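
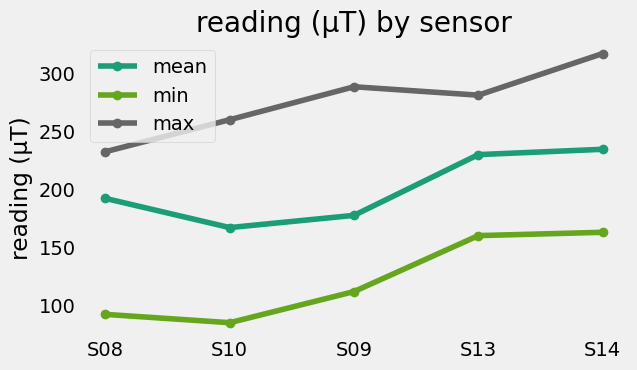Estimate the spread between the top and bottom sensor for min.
≈ 80

Max S14 ≈ 160, min S10 ≈ 80; range ≈ 80.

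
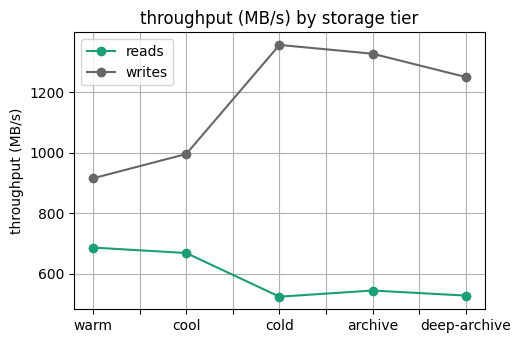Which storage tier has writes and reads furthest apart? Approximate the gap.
cold, ≈ 900 MB/s

cold: writes ≈ 1400, reads ≈ 500 → gap ≈ 900. Next-largest (archive) is only ≈ 800.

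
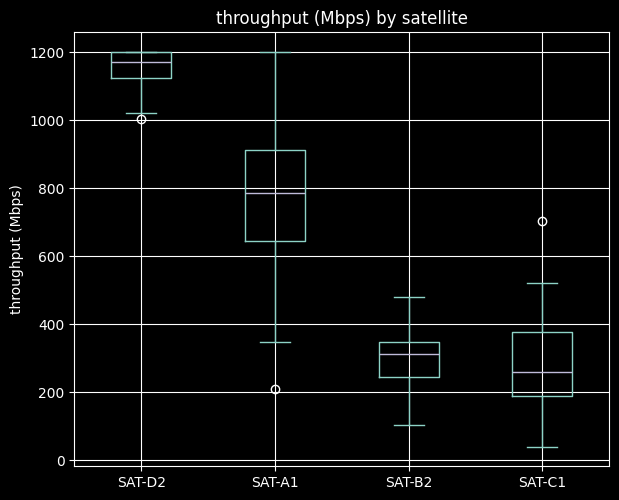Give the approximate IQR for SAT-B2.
≈ 100

Q3 ≈ 300, Q1 ≈ 200; IQR ≈ 100.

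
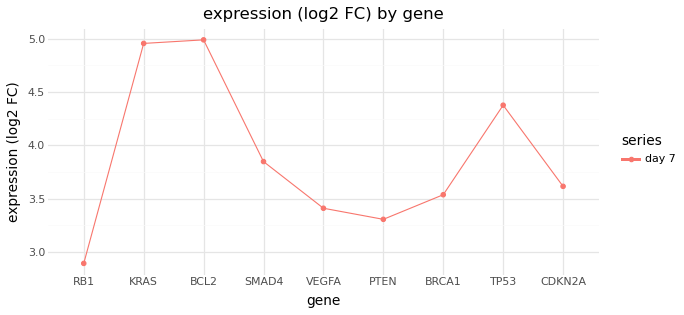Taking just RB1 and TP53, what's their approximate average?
≈ 3.6

(2.8 + 4.4) / 2 ≈ 3.6.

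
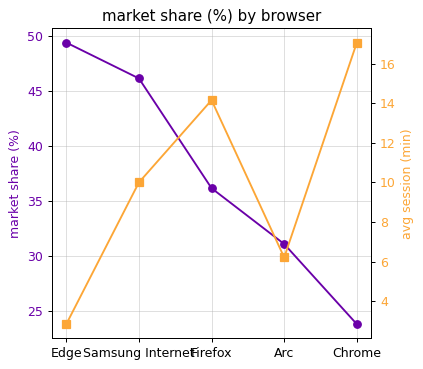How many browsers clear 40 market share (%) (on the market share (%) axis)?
Above 40: Edge, Samsung Internet.

2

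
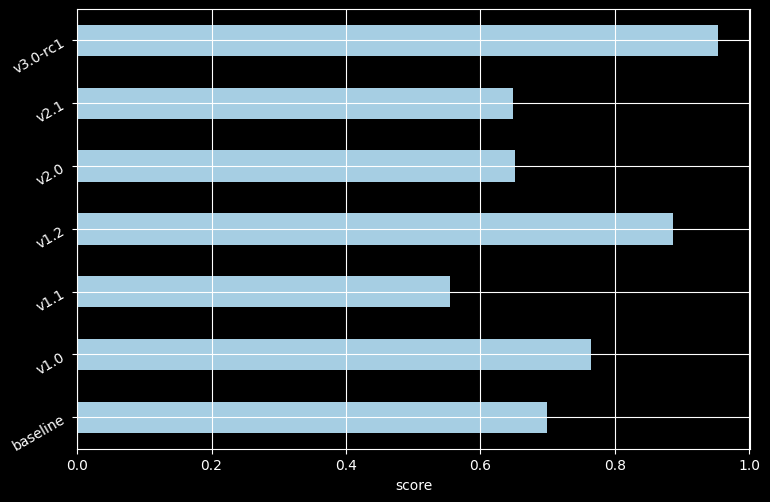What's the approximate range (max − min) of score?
≈ 0.4

Max v3.0-rc1 ≈ 1.0, min v1.1 ≈ 0.6; range ≈ 0.4.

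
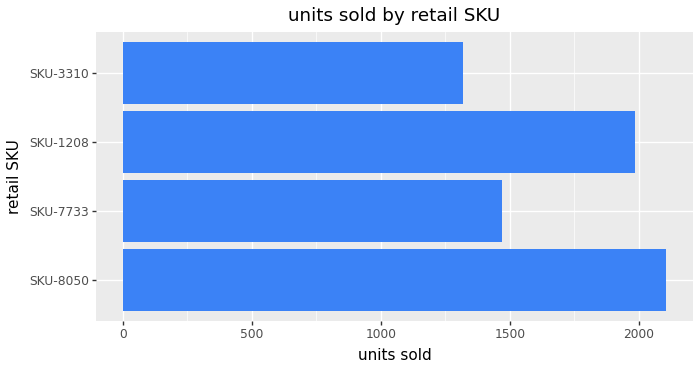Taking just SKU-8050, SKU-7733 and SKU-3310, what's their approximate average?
(2200 + 1400 + 1400) / 3 ≈ 1667.

≈ 1667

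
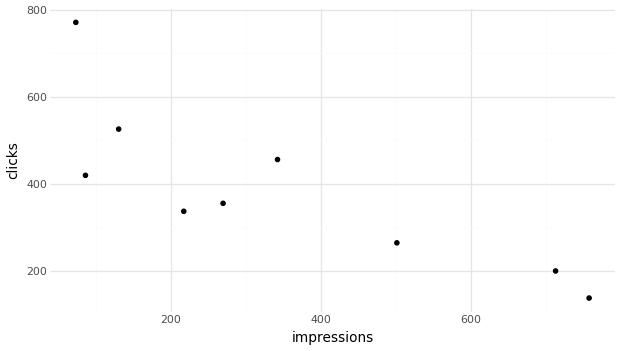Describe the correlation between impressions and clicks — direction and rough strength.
Points are negatively correlated; strong (|r| ≈ 0.8).

negative, strong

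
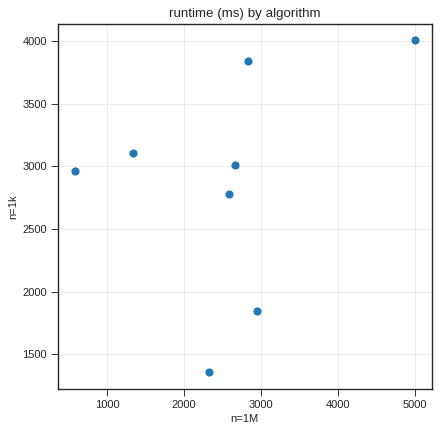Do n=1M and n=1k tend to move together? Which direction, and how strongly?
positive, weak

Points are positively correlated; weak (|r| ≈ 0.3).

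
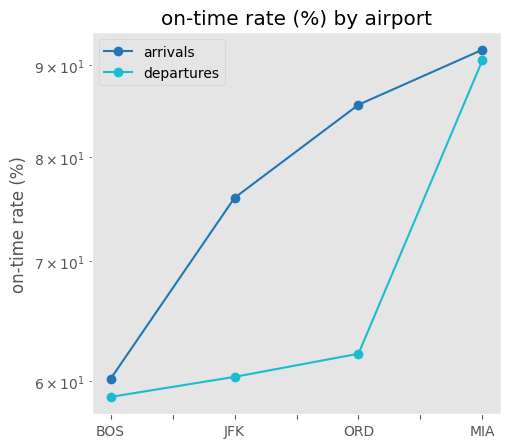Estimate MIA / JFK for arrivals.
MIA ≈ 90, JFK ≈ 75; 90/75 ≈ 1.2.

≈ 1.2×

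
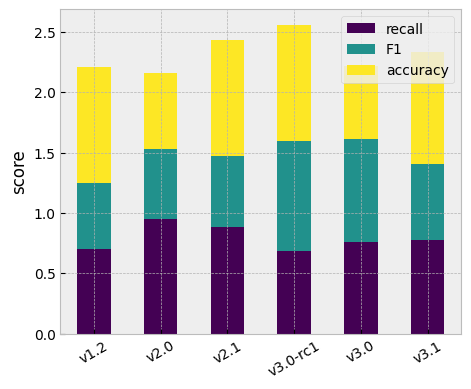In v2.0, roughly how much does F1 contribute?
F1 top ≈ 1.5, bottom ≈ 1.0; segment ≈ 0.5.

≈ 0.5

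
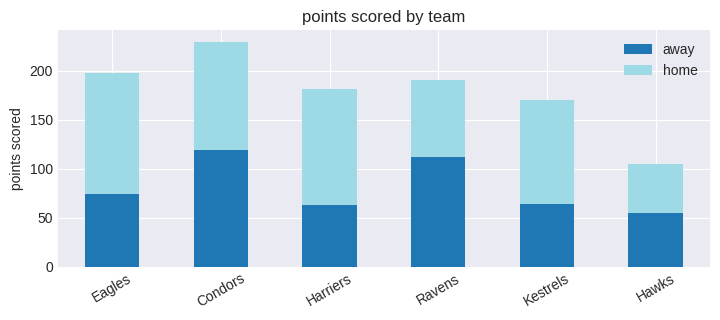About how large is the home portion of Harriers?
home top ≈ 180, bottom ≈ 60; segment ≈ 120.

≈ 120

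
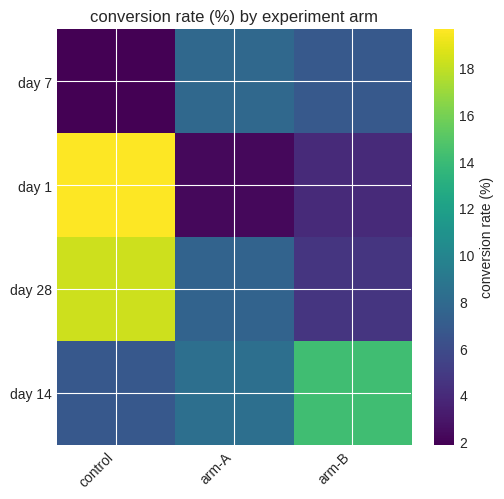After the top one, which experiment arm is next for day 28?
arm-A

Top 3 for day 28: control ≈ 18, arm-A ≈ 8, arm-B ≈ 4.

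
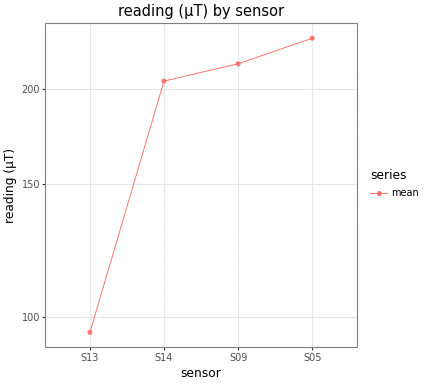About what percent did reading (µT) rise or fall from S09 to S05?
≈ +9.1%

S09 ≈ 220, S05 ≈ 240; (240 − 220) / 220 ≈ +9.1%.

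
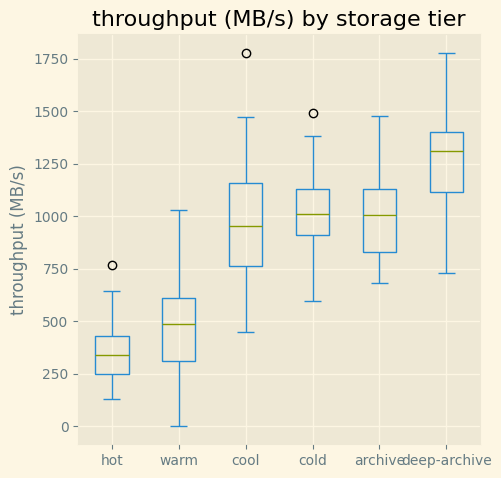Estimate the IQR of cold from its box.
≈ 200

Q3 ≈ 1100, Q1 ≈ 900; IQR ≈ 200.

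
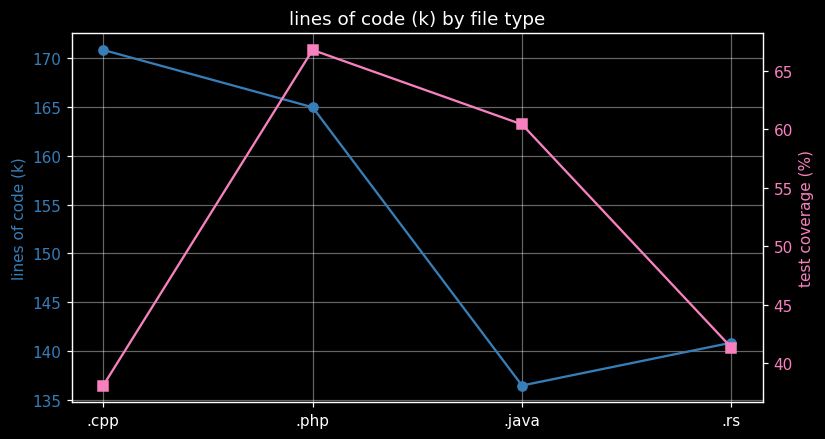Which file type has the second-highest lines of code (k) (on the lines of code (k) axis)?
Top 3 (on the lines of code (k) axis): .cpp ≈ 170, .php ≈ 165, .rs ≈ 140.

.php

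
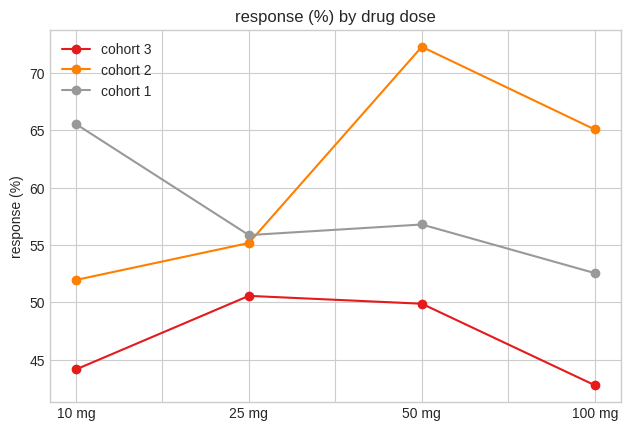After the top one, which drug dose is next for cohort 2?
Top 3 for cohort 2: 50 mg ≈ 70, 100 mg ≈ 65, 25 mg ≈ 55.

100 mg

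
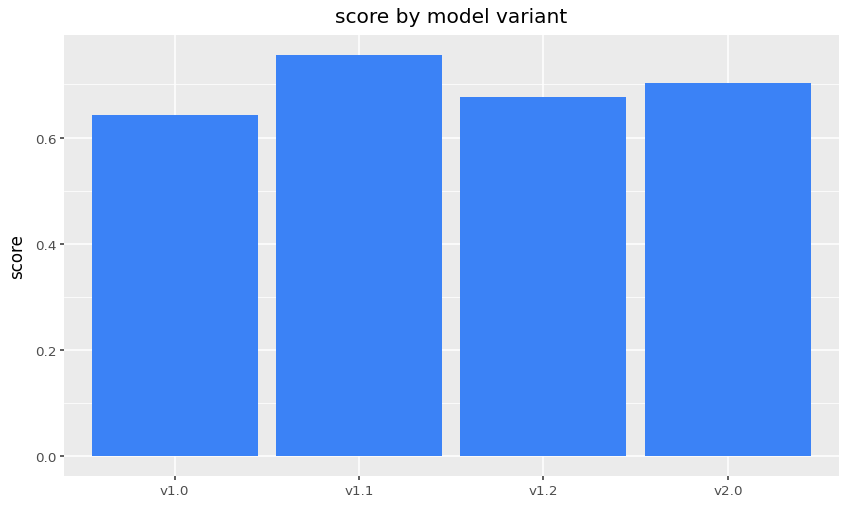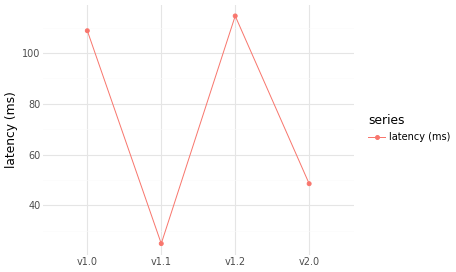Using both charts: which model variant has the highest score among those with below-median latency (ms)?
v1.1

Chart 2 median latency (ms) ≈ 80; below-median model variants: v1.1, v2.0. Among those, v1.1 has the highest score (≈ 0.8).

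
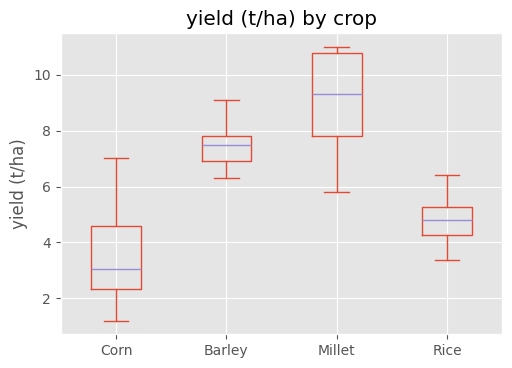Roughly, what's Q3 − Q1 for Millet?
Q3 ≈ 11.0, Q1 ≈ 8.0; IQR ≈ 3.0.

≈ 3.0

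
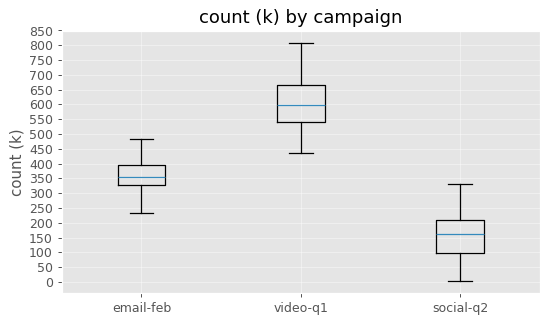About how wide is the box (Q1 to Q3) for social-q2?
Q3 ≈ 200, Q1 ≈ 100; IQR ≈ 100.

≈ 100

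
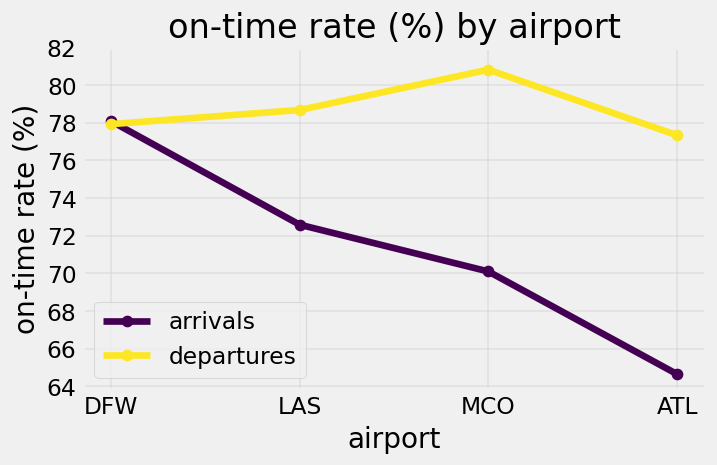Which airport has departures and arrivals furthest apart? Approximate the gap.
ATL: departures ≈ 78, arrivals ≈ 64 → gap ≈ 14. Next-largest (MCO) is only ≈ 10.

ATL, ≈ 14 %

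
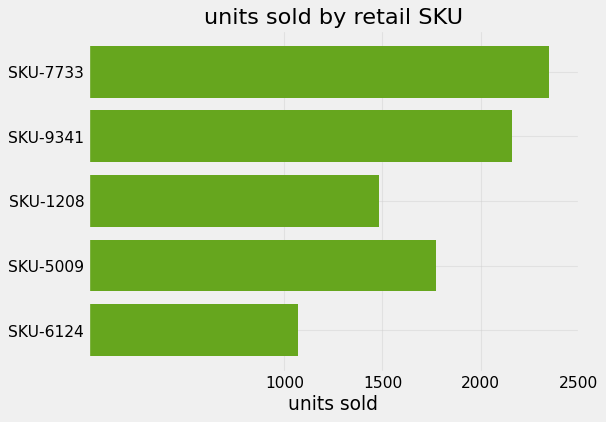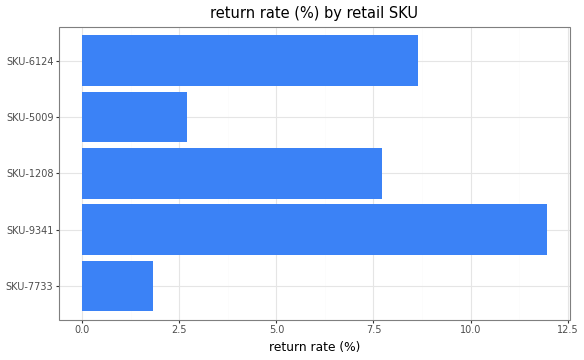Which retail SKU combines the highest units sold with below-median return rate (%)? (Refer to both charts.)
Chart 2 median return rate (%) ≈ 8; below-median retail SKUs: SKU-7733, SKU-5009. Among those, SKU-7733 has the highest units sold (≈ 2500).

SKU-7733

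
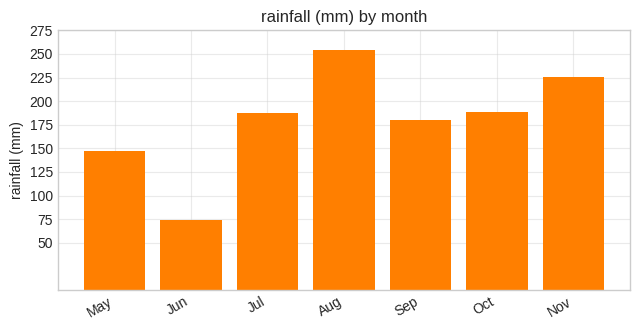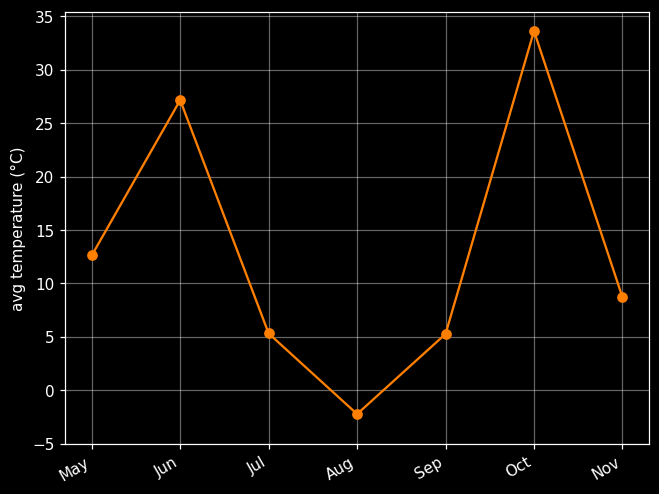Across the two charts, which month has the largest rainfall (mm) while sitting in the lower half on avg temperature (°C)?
Aug

Chart 2 median avg temperature (°C) ≈ 10; below-median months: Jul, Aug, Sep. Among those, Aug has the highest rainfall (mm) (≈ 250).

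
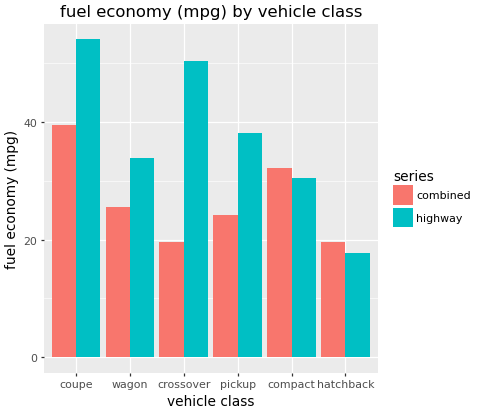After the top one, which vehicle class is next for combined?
compact

Top 3 for combined: coupe ≈ 40, compact ≈ 30, wagon ≈ 25.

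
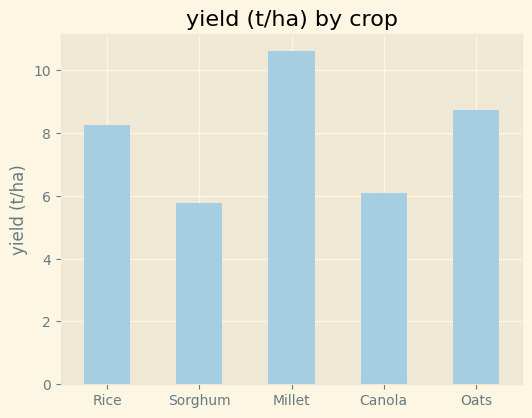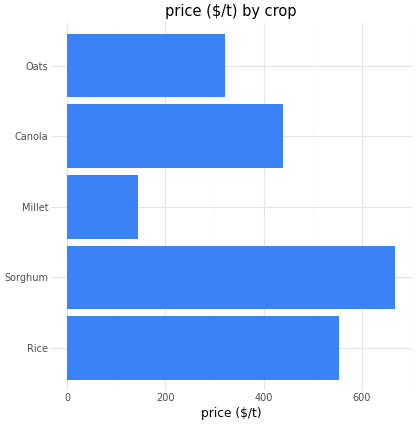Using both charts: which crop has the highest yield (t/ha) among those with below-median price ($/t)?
Chart 2 median price ($/t) ≈ 400; below-median crops: Millet, Oats. Among those, Millet has the highest yield (t/ha) (≈ 11).

Millet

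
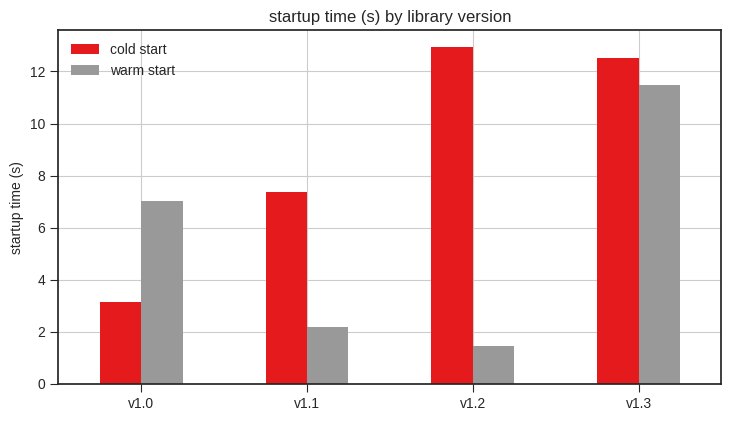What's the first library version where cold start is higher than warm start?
v1.0: cold start ≈ 4 vs warm start ≈ 8 (not yet); v1.1: cold start ≈ 8 vs warm start ≈ 2 (first crossover).

v1.1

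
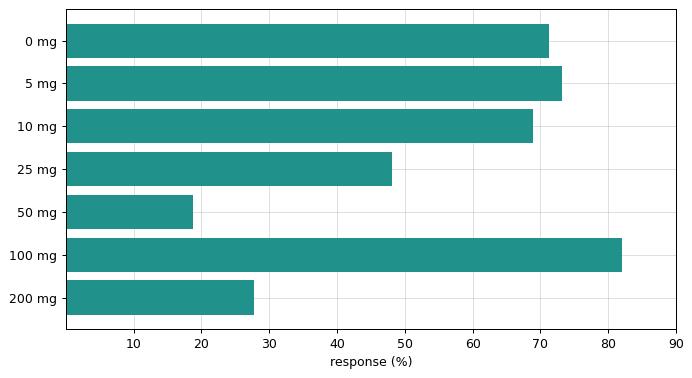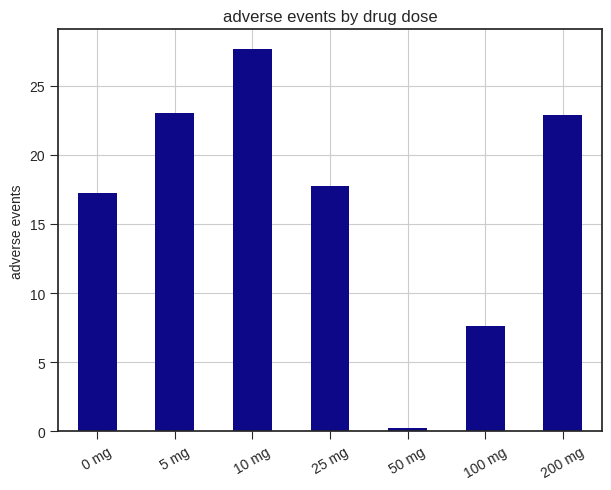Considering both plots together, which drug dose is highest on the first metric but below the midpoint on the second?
Chart 2 median adverse events ≈ 20; below-median drug doses: 0 mg, 50 mg, 100 mg. Among those, 100 mg has the highest response (%) (≈ 80).

100 mg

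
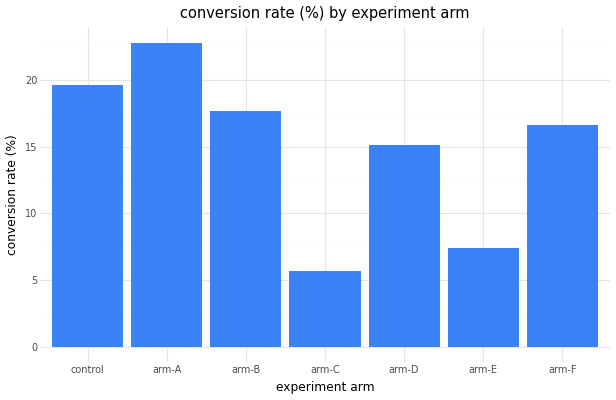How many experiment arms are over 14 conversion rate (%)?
Above 14: control, arm-A, arm-B, arm-D, arm-F.

5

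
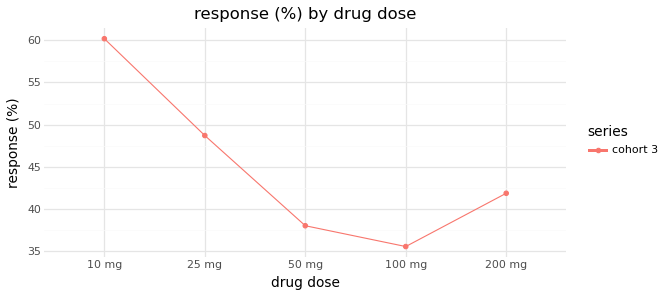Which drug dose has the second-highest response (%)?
Top 3: 10 mg ≈ 60, 25 mg ≈ 50, 200 mg ≈ 40.

25 mg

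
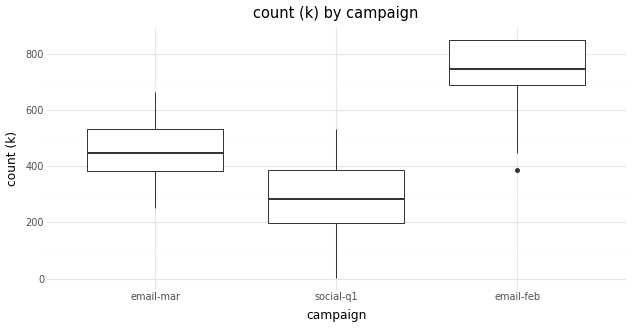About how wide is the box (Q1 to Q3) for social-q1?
≈ 200

Q3 ≈ 400, Q1 ≈ 200; IQR ≈ 200.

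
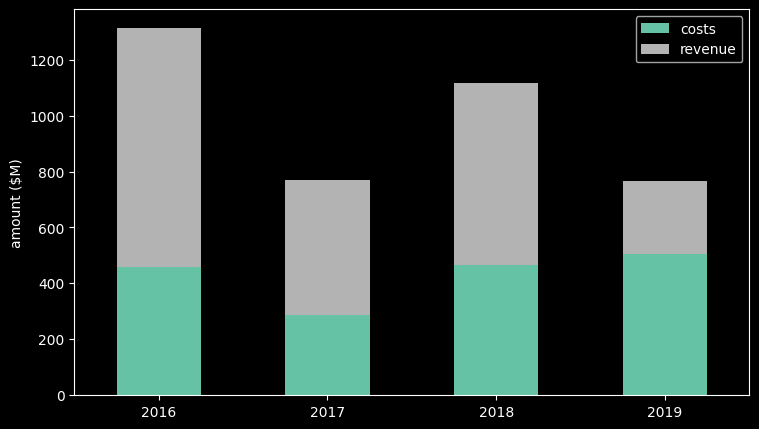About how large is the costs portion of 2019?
≈ 600

costs top ≈ 600, bottom ≈ 0; segment ≈ 600.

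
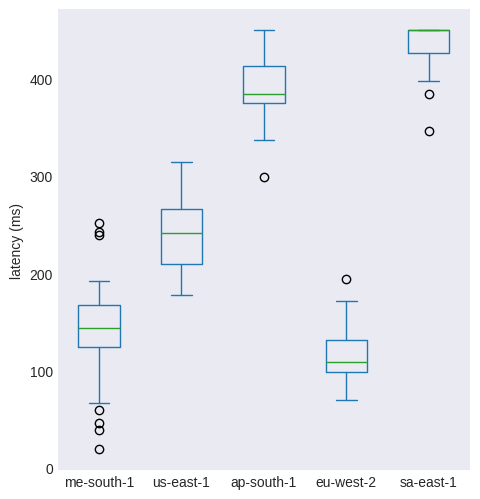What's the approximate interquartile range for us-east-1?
Q3 ≈ 250, Q1 ≈ 200; IQR ≈ 50.

≈ 50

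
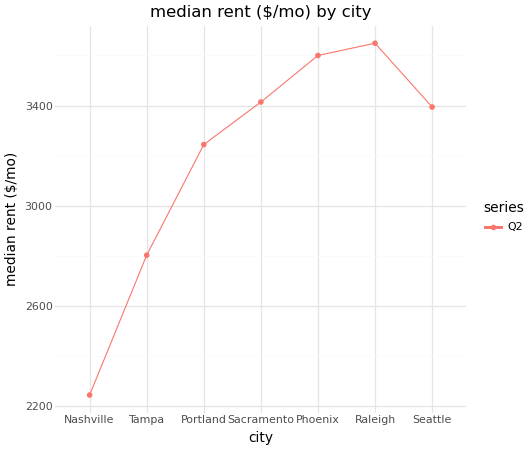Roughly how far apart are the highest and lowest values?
Max Raleigh ≈ 3600, min Nashville ≈ 2200; range ≈ 1400.

≈ 1400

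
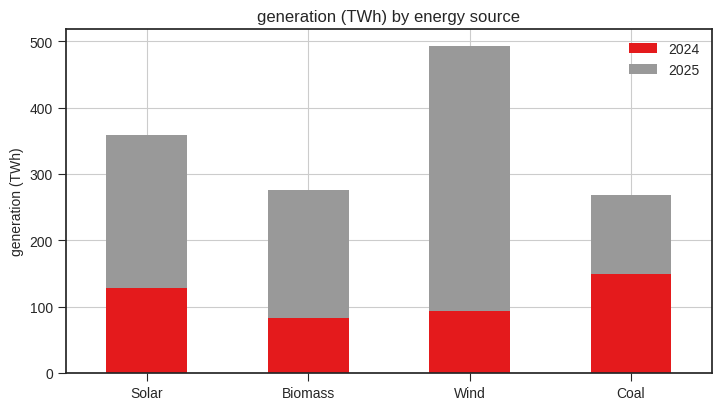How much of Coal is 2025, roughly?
2025 top ≈ 250, bottom ≈ 150; segment ≈ 100.

≈ 100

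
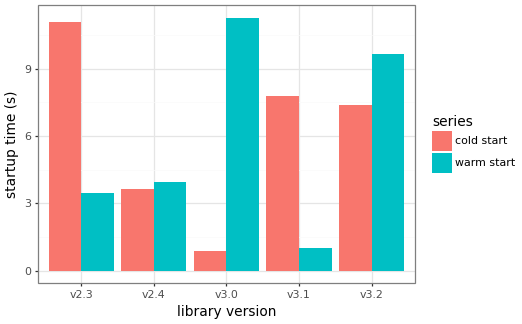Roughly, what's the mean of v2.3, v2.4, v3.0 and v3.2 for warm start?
(3 + 4 + 11 + 10) / 4 ≈ 7.

≈ 7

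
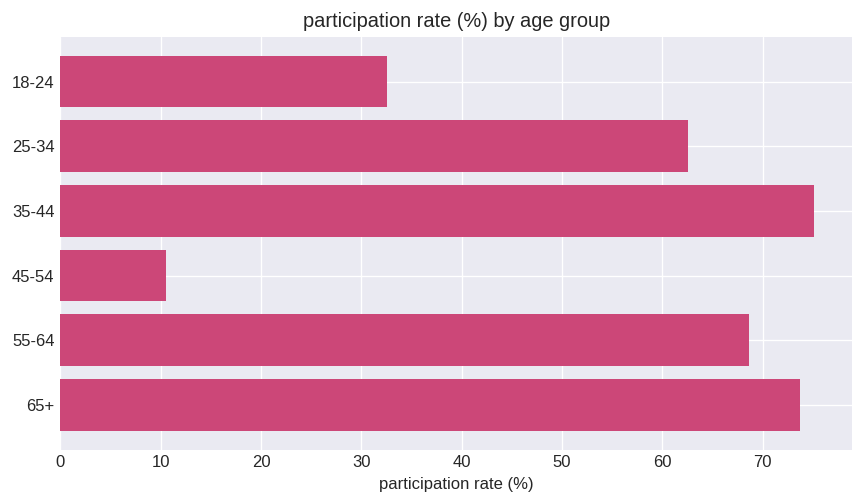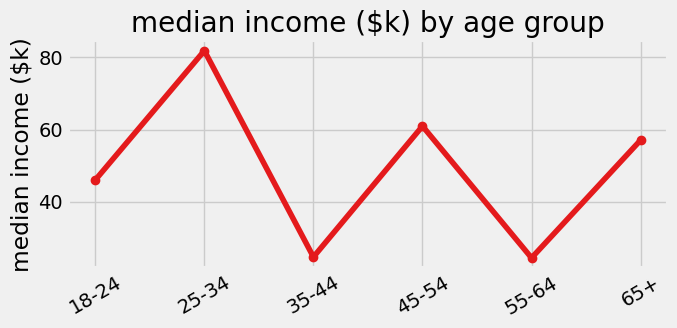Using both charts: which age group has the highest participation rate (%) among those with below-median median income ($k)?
Chart 2 median median income ($k) ≈ 50; below-median age groups: 18-24, 35-44, 55-64. Among those, 35-44 has the highest participation rate (%) (≈ 80).

35-44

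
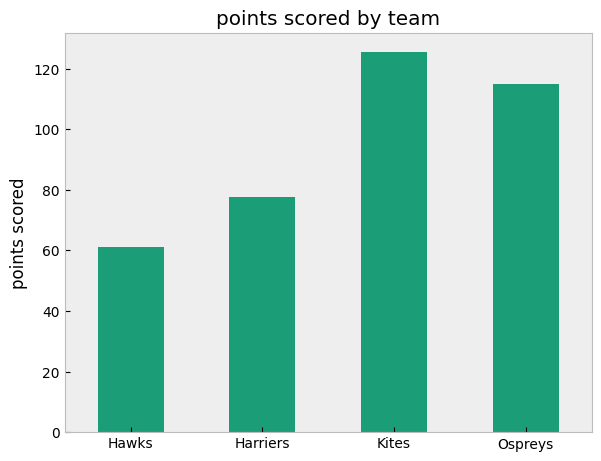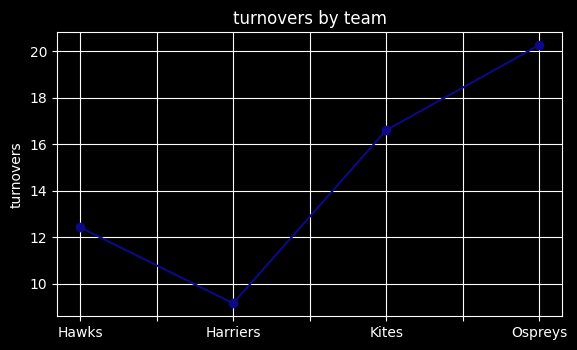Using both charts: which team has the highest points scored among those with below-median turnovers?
Chart 2 median turnovers ≈ 14; below-median teams: Hawks, Harriers. Among those, Harriers has the highest points scored (≈ 80).

Harriers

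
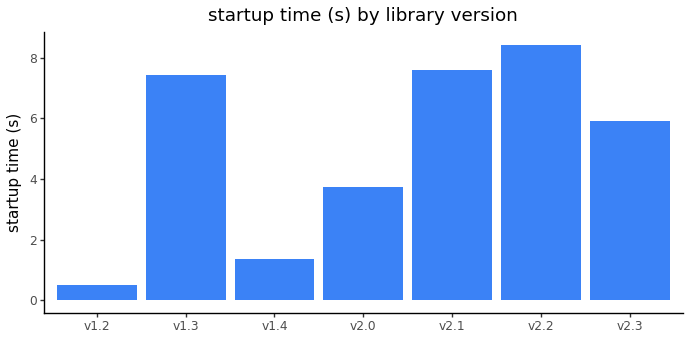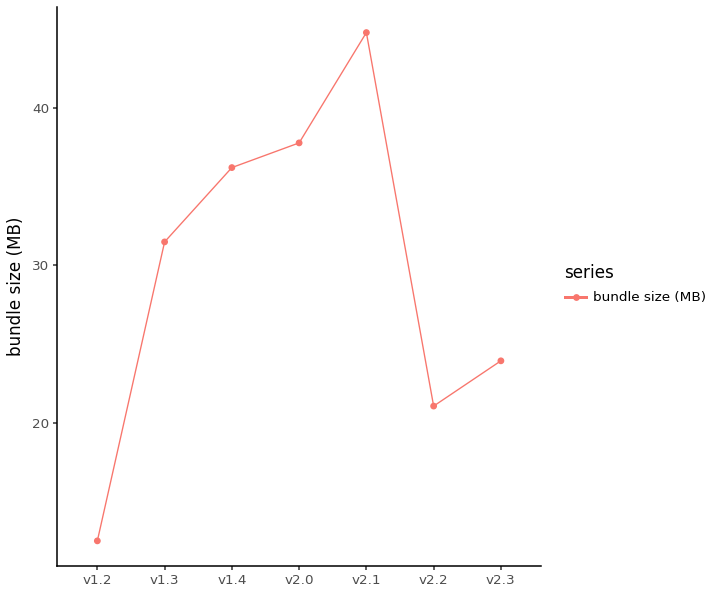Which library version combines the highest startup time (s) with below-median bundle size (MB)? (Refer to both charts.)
v2.2

Chart 2 median bundle size (MB) ≈ 30; below-median library versions: v1.2, v2.2, v2.3. Among those, v2.2 has the highest startup time (s) (≈ 8).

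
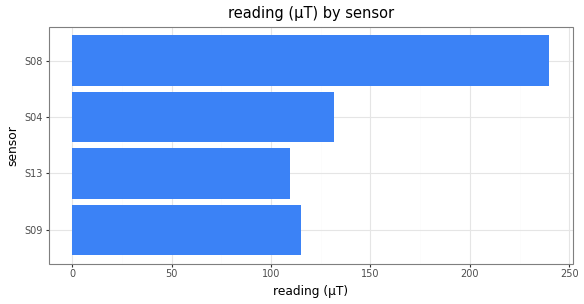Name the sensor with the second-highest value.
Top 3: S08 ≈ 240, S04 ≈ 140, S09 ≈ 120.

S04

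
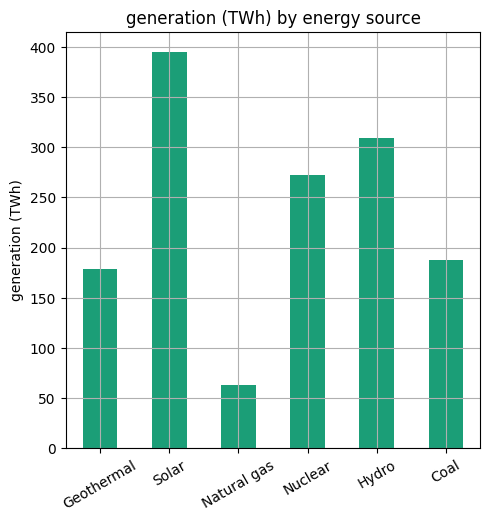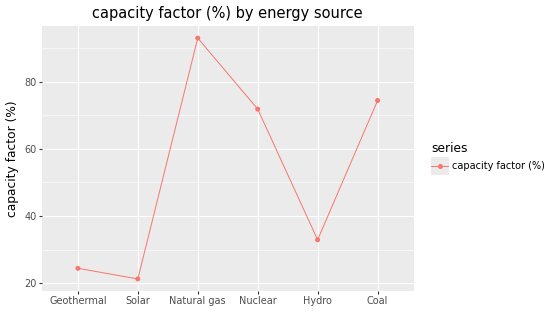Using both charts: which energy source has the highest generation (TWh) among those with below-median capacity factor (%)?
Solar

Chart 2 median capacity factor (%) ≈ 50; below-median energy sources: Geothermal, Solar, Hydro. Among those, Solar has the highest generation (TWh) (≈ 400).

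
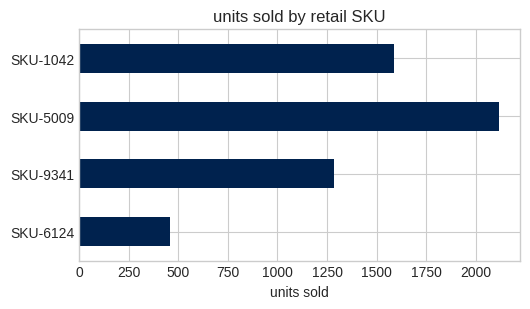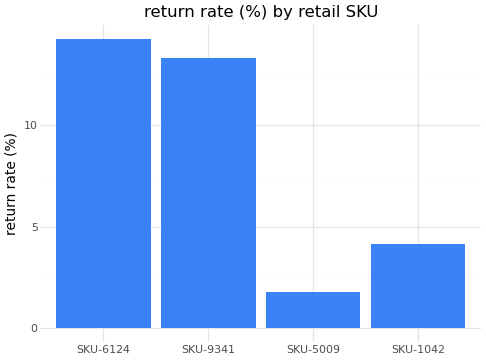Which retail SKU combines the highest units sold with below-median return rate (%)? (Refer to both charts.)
SKU-5009

Chart 2 median return rate (%) ≈ 8; below-median retail SKUs: SKU-5009, SKU-1042. Among those, SKU-5009 has the highest units sold (≈ 2200).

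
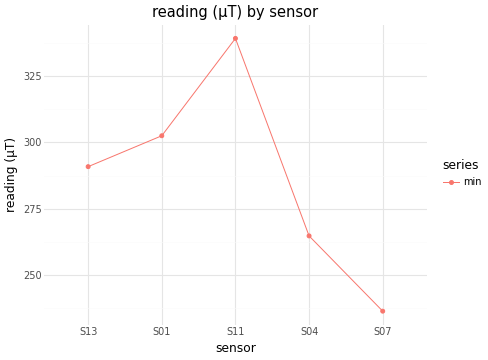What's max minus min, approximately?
≈ 100

Max S11 ≈ 340, min S07 ≈ 240; range ≈ 100.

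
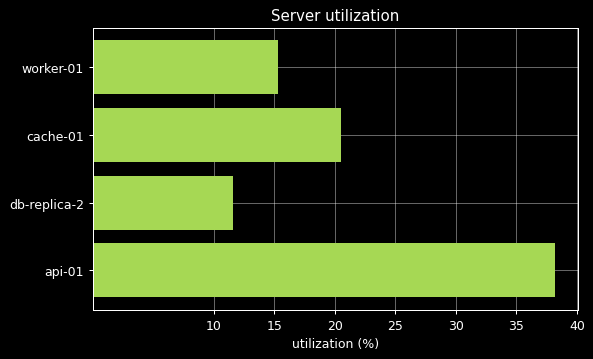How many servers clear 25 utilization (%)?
1

Above 25: api-01.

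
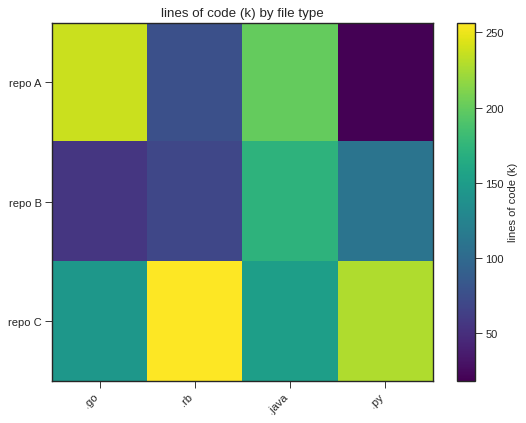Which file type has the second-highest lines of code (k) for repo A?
.java

Top 3 for repo A: .go ≈ 240, .java ≈ 200, .rb ≈ 80.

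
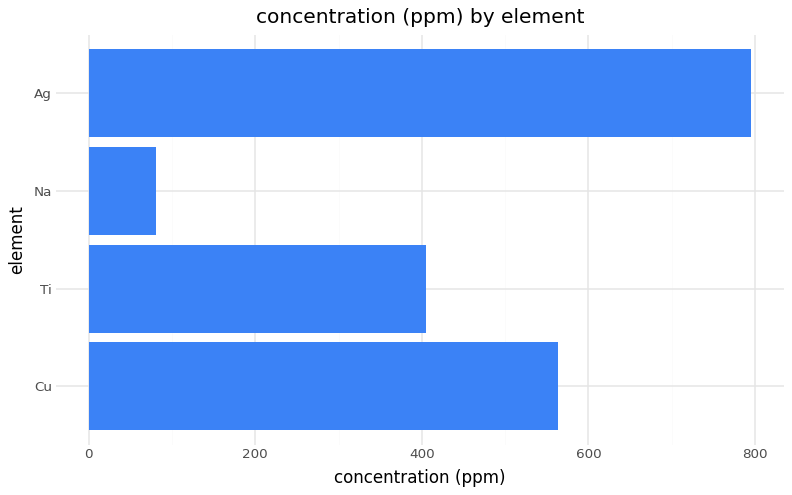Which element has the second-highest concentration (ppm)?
Top 3: Ag ≈ 800, Cu ≈ 600, Ti ≈ 400.

Cu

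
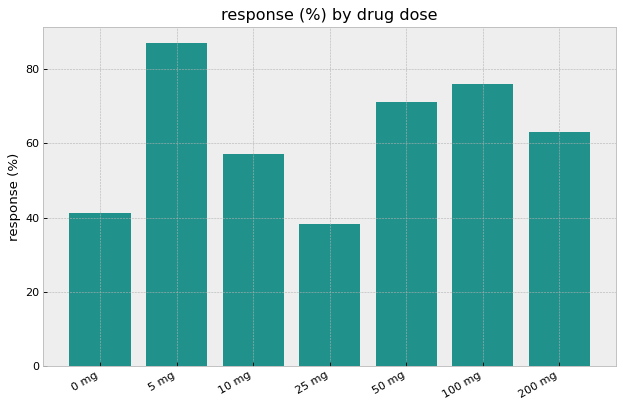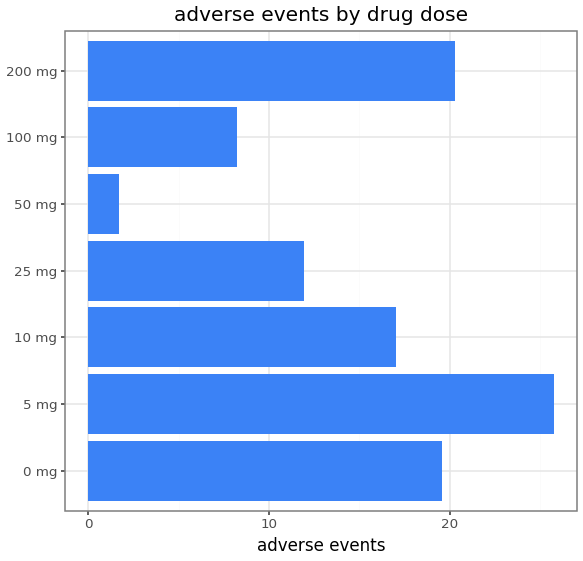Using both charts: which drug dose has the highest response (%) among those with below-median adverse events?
100 mg

Chart 2 median adverse events ≈ 15; below-median drug doses: 25 mg, 50 mg, 100 mg. Among those, 100 mg has the highest response (%) (≈ 80).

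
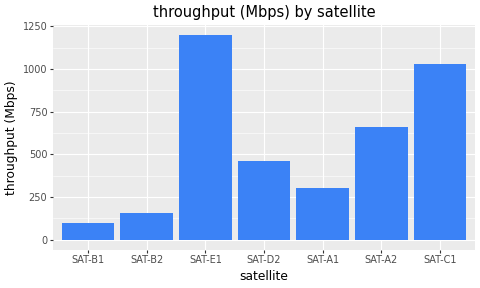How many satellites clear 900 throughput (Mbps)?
Above 900: SAT-E1, SAT-C1.

2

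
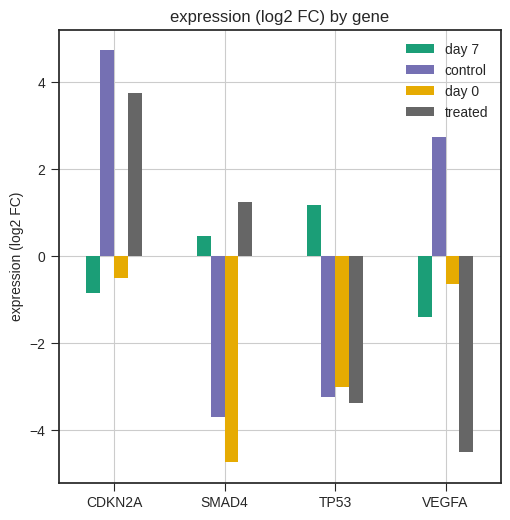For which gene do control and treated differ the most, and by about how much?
VEGFA: control ≈ 3, treated ≈ -5 → gap ≈ 8. Next-largest (SMAD4) is only ≈ 5.

VEGFA, ≈ 8 log2 FC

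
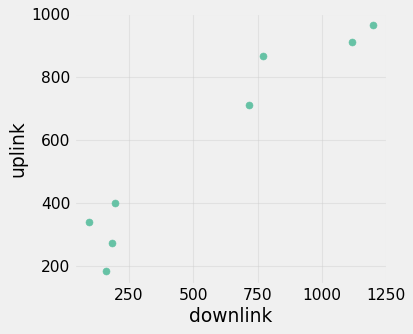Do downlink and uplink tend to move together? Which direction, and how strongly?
positive, strong

Points are positively correlated; strong (|r| ≈ 1.0).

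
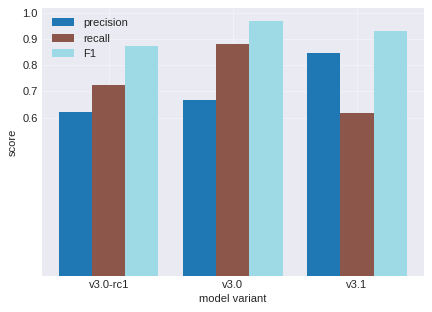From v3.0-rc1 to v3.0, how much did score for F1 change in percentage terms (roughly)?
v3.0-rc1 ≈ 0.9, v3.0 ≈ 1.0; (1.0 − 0.9) / 0.9 ≈ +11.1%.

≈ +11.1%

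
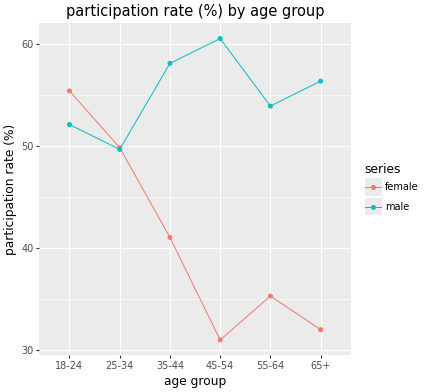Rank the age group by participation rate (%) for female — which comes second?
25-34

Top 3 for female: 18-24 ≈ 55, 25-34 ≈ 50, 35-44 ≈ 40.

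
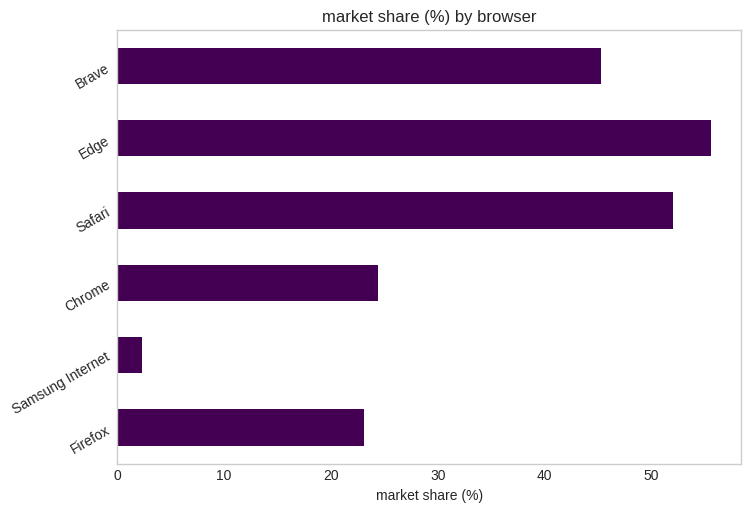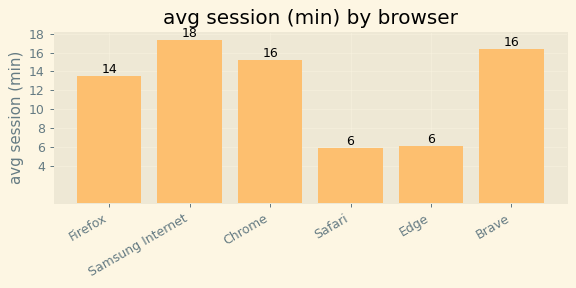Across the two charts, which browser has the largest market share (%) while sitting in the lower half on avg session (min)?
Chart 2 median avg session (min) ≈ 14; below-median browsers: Firefox, Safari, Edge. Among those, Edge has the highest market share (%) (≈ 60).

Edge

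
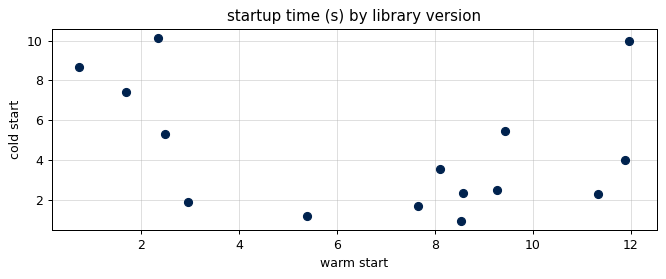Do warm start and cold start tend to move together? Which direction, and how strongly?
Points are negatively correlated; weak (|r| ≈ 0.3).

negative, weak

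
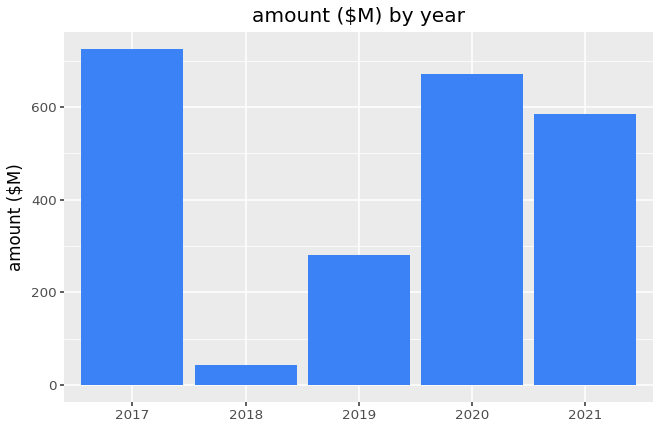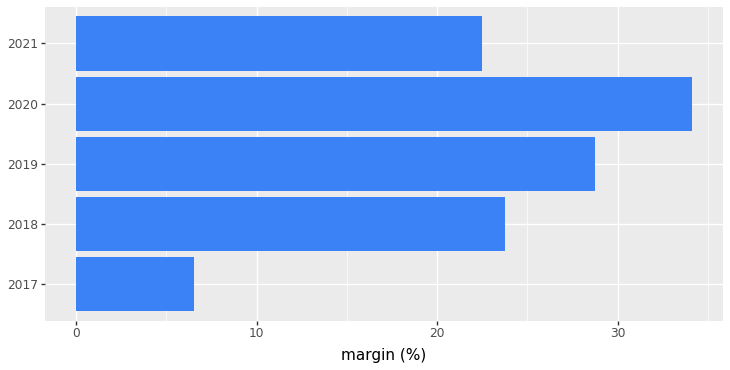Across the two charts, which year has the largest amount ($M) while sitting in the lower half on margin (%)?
2017

Chart 2 median margin (%) ≈ 25; below-median years: 2017, 2021. Among those, 2017 has the highest amount ($M) (≈ 700).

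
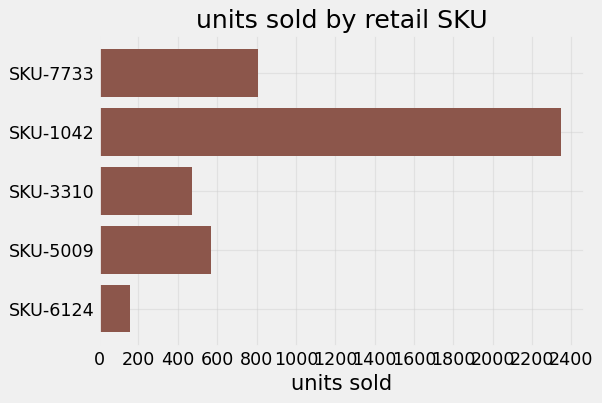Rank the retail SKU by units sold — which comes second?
Top 3: SKU-1042 ≈ 2400, SKU-7733 ≈ 800, SKU-5009 ≈ 600.

SKU-7733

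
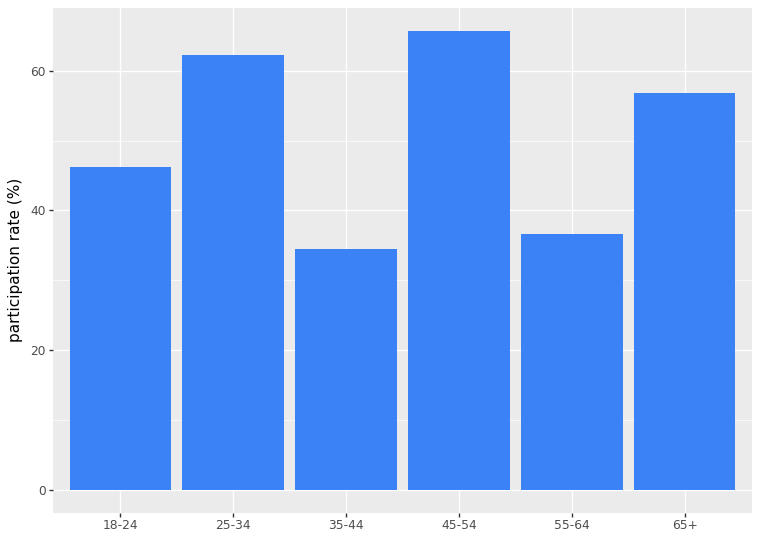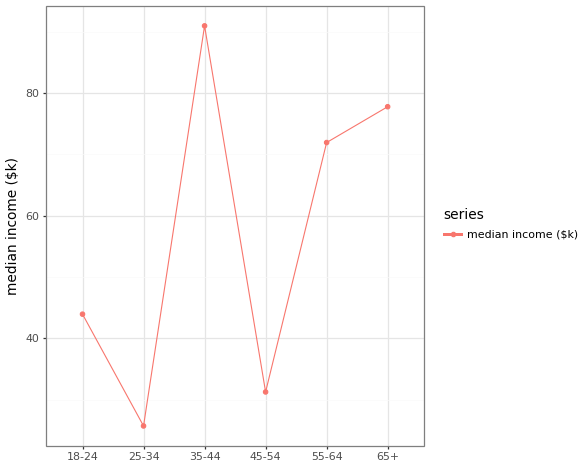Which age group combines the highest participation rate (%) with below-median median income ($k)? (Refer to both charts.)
45-54

Chart 2 median median income ($k) ≈ 60; below-median age groups: 18-24, 25-34, 45-54. Among those, 45-54 has the highest participation rate (%) (≈ 70).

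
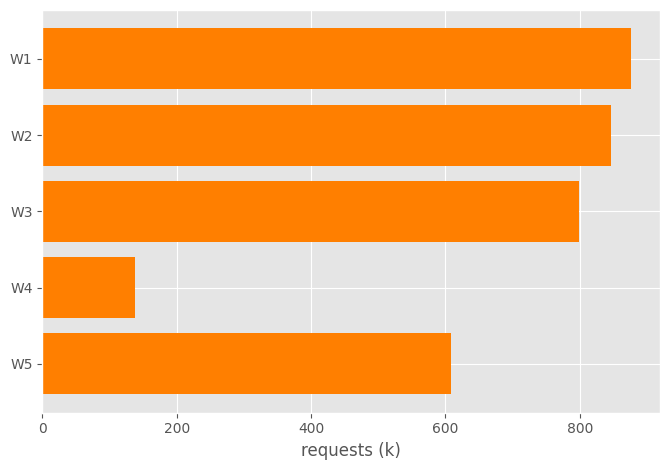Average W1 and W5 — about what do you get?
≈ 750

(900 + 600) / 2 ≈ 750.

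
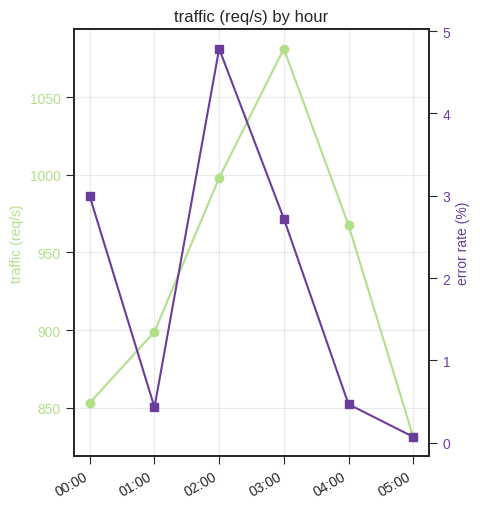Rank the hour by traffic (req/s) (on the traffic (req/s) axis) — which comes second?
02:00

Top 3 (on the traffic (req/s) axis): 03:00 ≈ 1075, 02:00 ≈ 1000, 04:00 ≈ 975.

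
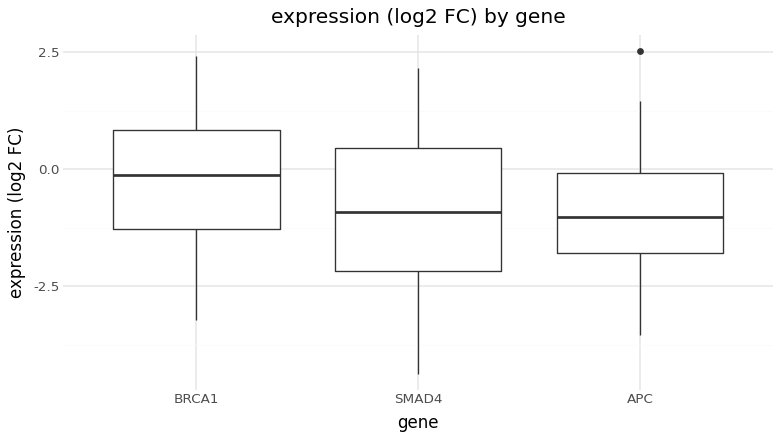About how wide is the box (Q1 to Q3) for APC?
Q3 ≈ 0.0, Q1 ≈ -1.8; IQR ≈ 1.8.

≈ 1.8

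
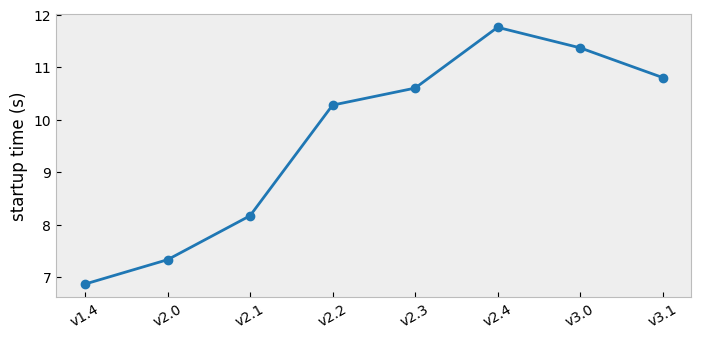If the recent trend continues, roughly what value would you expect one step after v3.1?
≈ 10.5

Last three: 12.0, 11.5, 11.0 → slope ≈ -0.5/step → next ≈ 10.5.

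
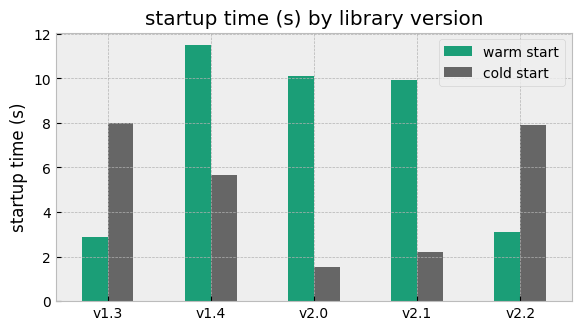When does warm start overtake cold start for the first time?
v1.4

v1.3: warm start ≈ 3 vs cold start ≈ 8 (not yet); v1.4: warm start ≈ 11 vs cold start ≈ 6 (first crossover).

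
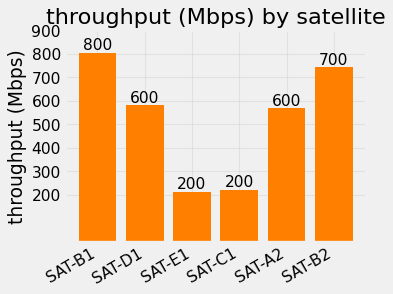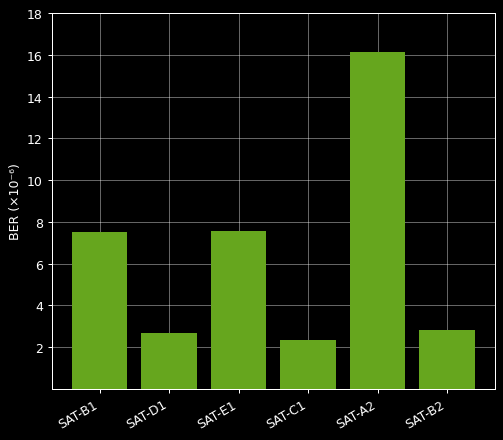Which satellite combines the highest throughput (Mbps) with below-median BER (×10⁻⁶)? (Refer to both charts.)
SAT-B2

Chart 2 median BER (×10⁻⁶) ≈ 6; below-median satellites: SAT-D1, SAT-C1, SAT-B2. Among those, SAT-B2 has the highest throughput (Mbps) (≈ 700).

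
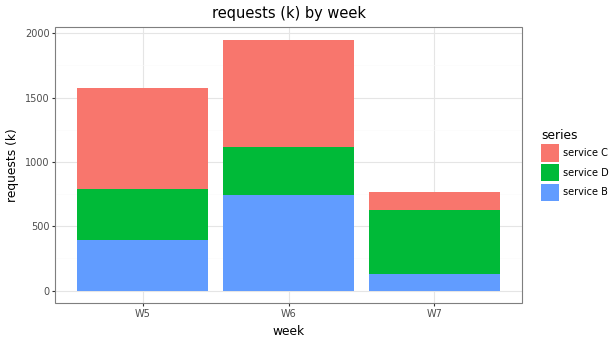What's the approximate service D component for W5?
≈ 400

service D top ≈ 800, bottom ≈ 400; segment ≈ 400.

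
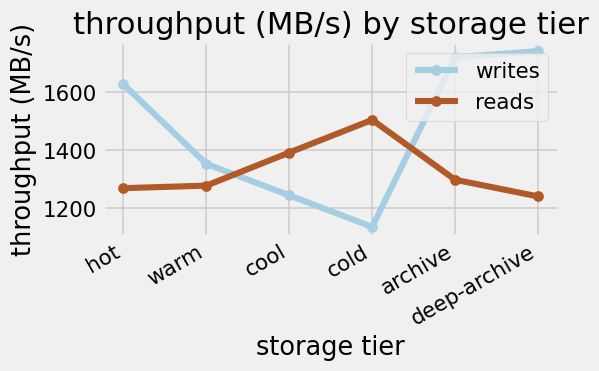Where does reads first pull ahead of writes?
warm: reads ≈ 1300 vs writes ≈ 1400 (not yet); cool: reads ≈ 1400 vs writes ≈ 1200 (first crossover).

cool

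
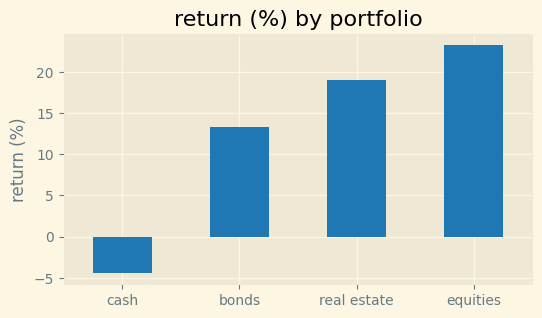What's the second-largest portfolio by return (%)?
real estate

Top 3: equities ≈ 25, real estate ≈ 20, bonds ≈ 15.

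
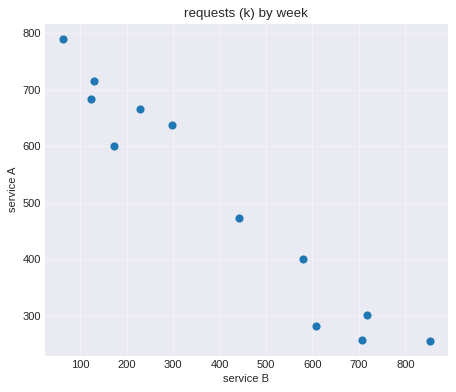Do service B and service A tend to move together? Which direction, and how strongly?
Points are negatively correlated; strong (|r| ≈ 1.0).

negative, strong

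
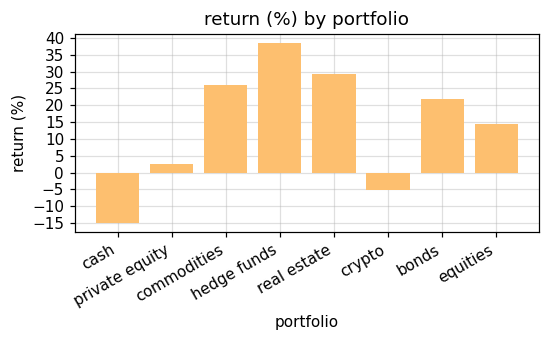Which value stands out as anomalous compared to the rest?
cash ≈ -15; the rest sit between ≈ -5 and ≈ 40.

cash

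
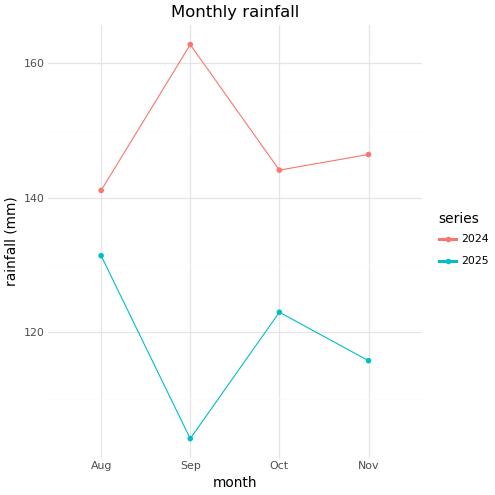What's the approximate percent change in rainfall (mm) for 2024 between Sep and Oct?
≈ -12.1%

Sep ≈ 165, Oct ≈ 145; (145 − 165) / 165 ≈ -12.1%.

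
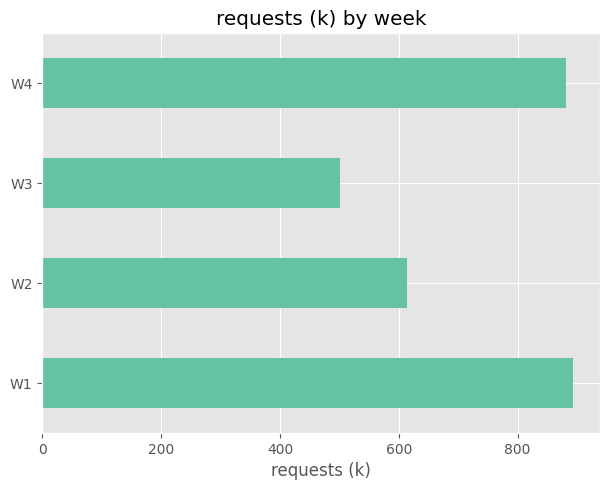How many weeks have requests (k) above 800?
2

Above 800: W1, W4.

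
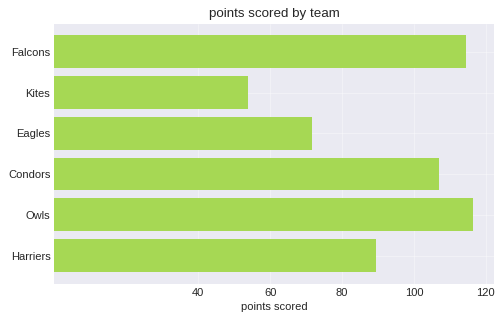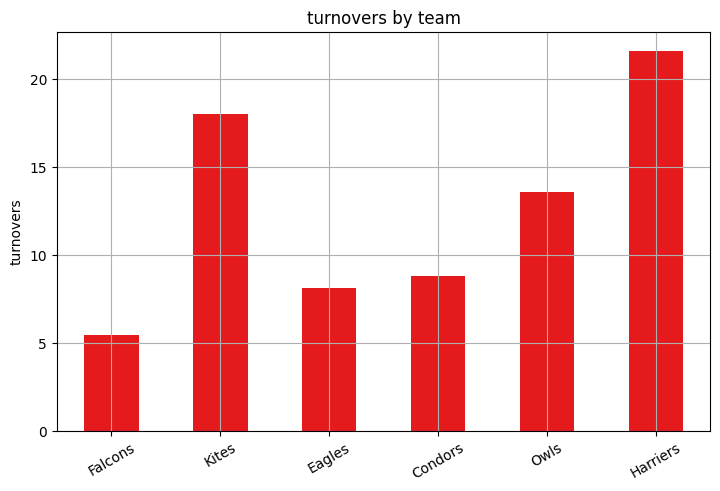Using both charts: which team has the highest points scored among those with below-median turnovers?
Falcons

Chart 2 median turnovers ≈ 12; below-median teams: Falcons, Eagles, Condors. Among those, Falcons has the highest points scored (≈ 120).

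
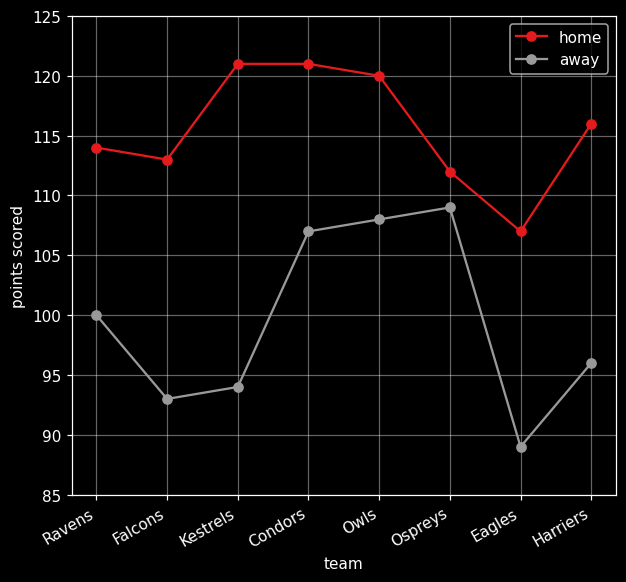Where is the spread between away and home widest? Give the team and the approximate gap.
Kestrels, ≈ 25

Kestrels: away ≈ 95, home ≈ 120 → gap ≈ 25. Next-largest (Harriers) is only ≈ 20.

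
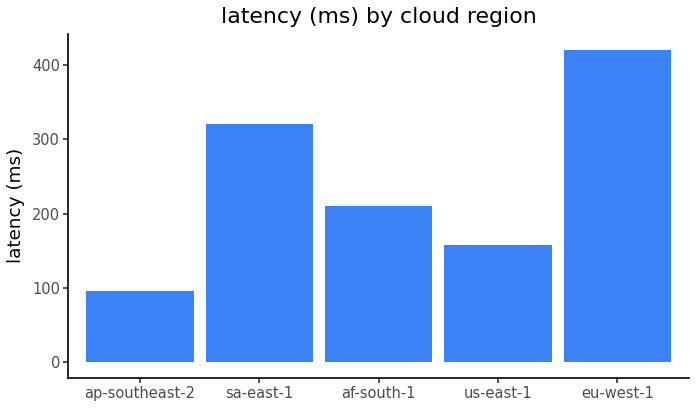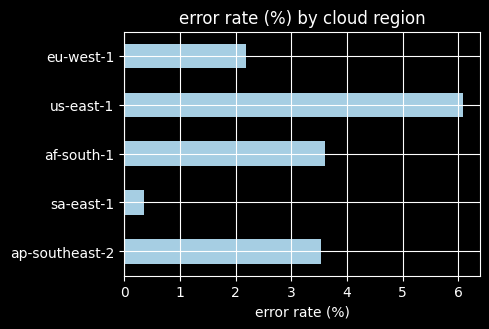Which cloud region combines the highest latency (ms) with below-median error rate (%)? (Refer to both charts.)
Chart 2 median error rate (%) ≈ 4; below-median cloud regions: sa-east-1, eu-west-1. Among those, eu-west-1 has the highest latency (ms) (≈ 400).

eu-west-1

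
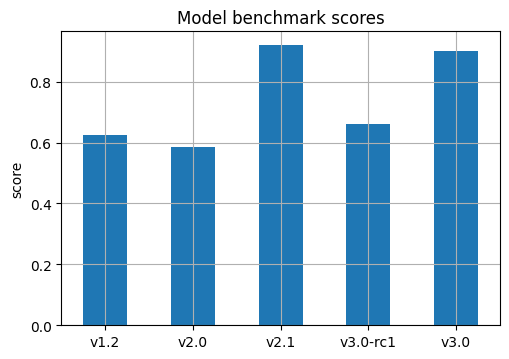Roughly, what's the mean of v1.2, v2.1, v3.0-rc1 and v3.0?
(0.6 + 0.9 + 0.7 + 0.9) / 4 ≈ 0.78.

≈ 0.78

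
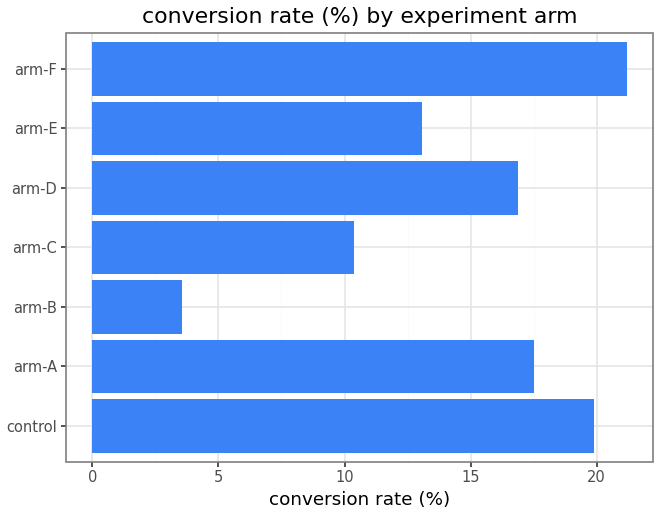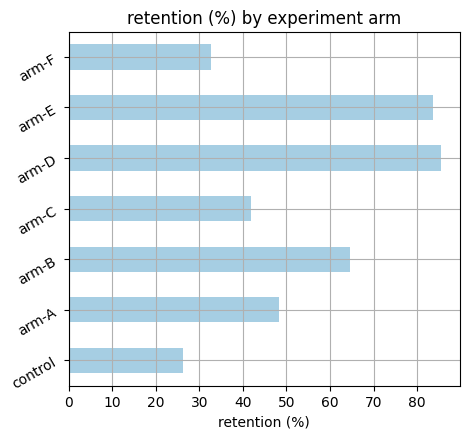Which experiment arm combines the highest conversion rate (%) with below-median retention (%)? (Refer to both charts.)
arm-F

Chart 2 median retention (%) ≈ 50; below-median experiment arms: control, arm-C, arm-F. Among those, arm-F has the highest conversion rate (%) (≈ 22).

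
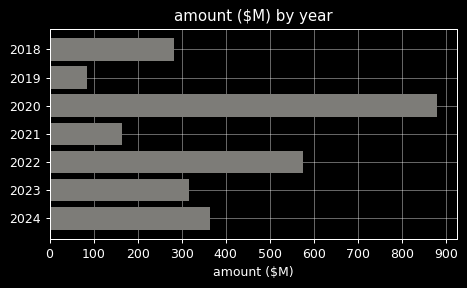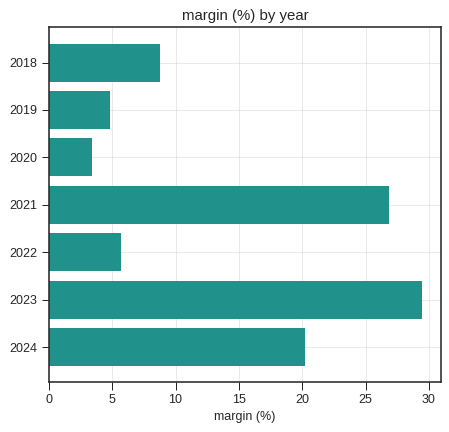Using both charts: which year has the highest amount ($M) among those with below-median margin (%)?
2020

Chart 2 median margin (%) ≈ 10; below-median years: 2019, 2020, 2022. Among those, 2020 has the highest amount ($M) (≈ 900).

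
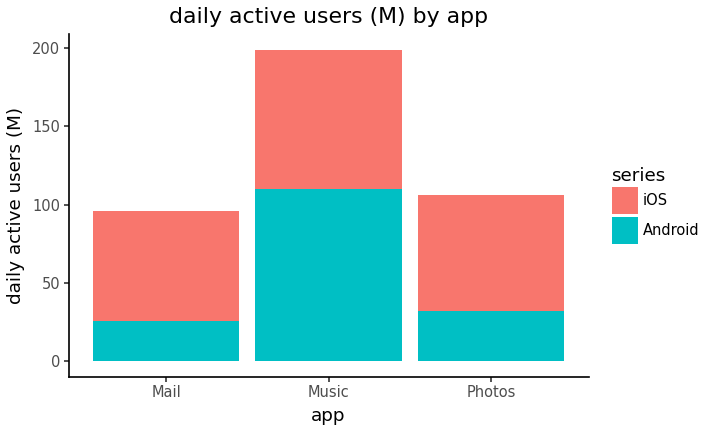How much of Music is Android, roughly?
Android top ≈ 120, bottom ≈ 0; segment ≈ 120.

≈ 120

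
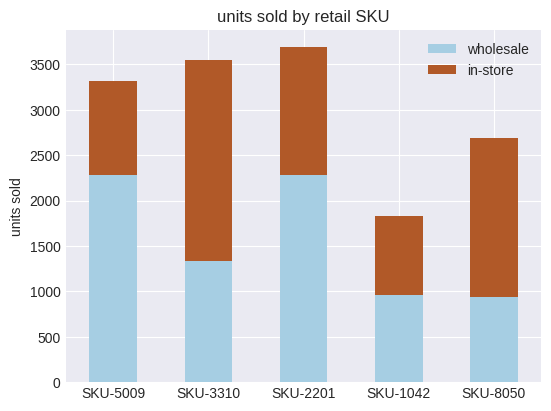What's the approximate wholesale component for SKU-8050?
≈ 1000

wholesale top ≈ 1000, bottom ≈ 0; segment ≈ 1000.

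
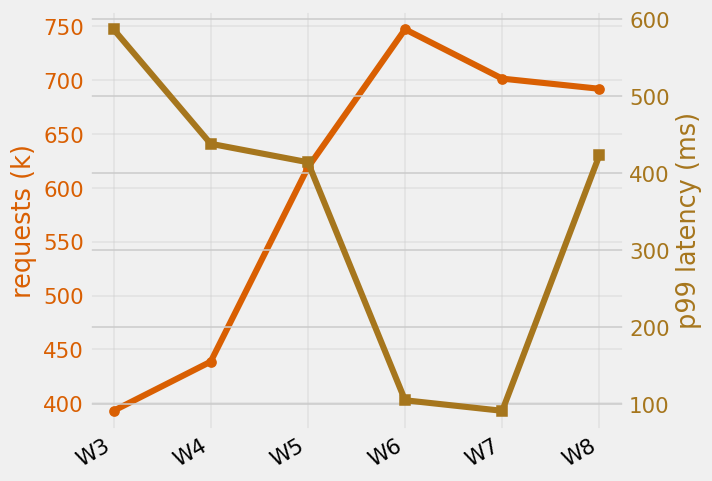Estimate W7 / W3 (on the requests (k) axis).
W7 ≈ 700, W3 ≈ 400; 700/400 ≈ 1.75.

≈ 1.75×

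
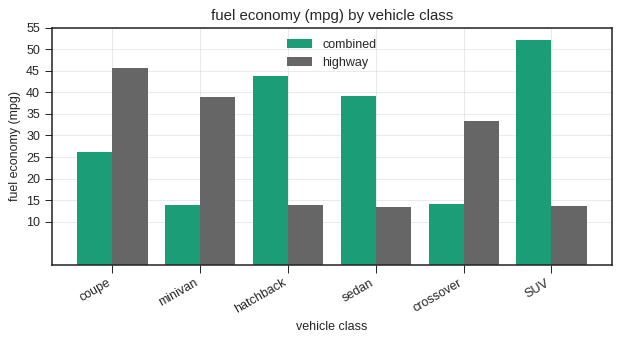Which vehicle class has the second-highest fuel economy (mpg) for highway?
minivan

Top 3 for highway: coupe ≈ 45, minivan ≈ 40, crossover ≈ 35.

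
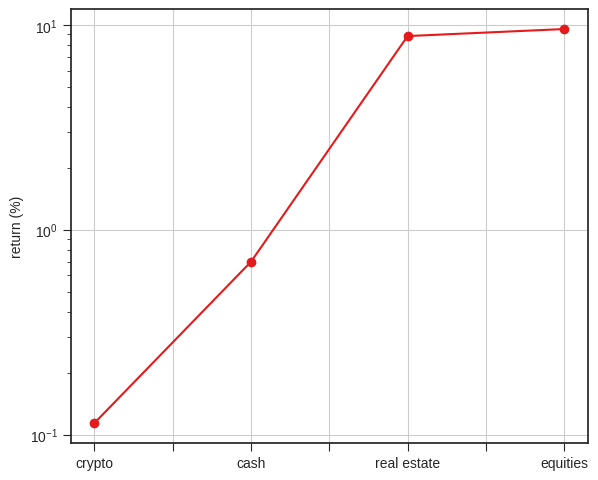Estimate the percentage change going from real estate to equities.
≈ +11.1%

real estate ≈ 9, equities ≈ 10; (10 − 9) / 9 ≈ +11.1%.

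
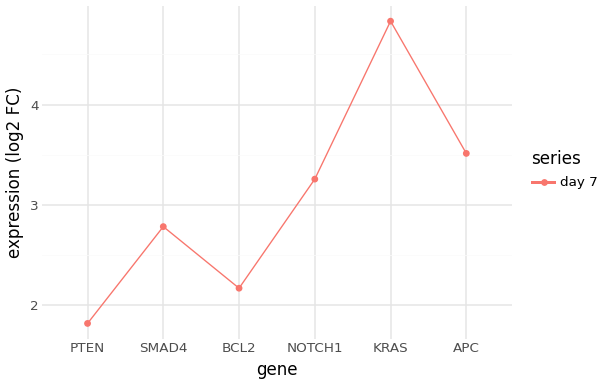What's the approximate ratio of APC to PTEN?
APC ≈ 3.5, PTEN ≈ 2.0; 3.5/2.0 ≈ 1.75.

≈ 1.75×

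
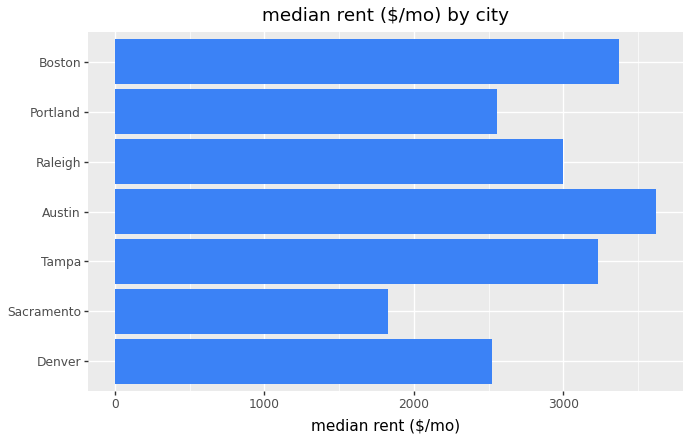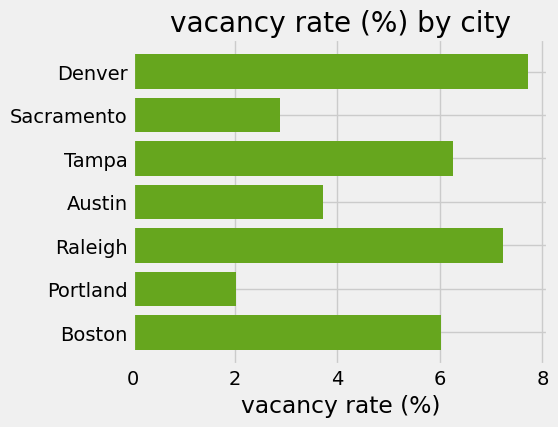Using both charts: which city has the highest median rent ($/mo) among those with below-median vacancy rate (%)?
Austin

Chart 2 median vacancy rate (%) ≈ 6; below-median cities: Sacramento, Austin, Portland. Among those, Austin has the highest median rent ($/mo) (≈ 3500).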